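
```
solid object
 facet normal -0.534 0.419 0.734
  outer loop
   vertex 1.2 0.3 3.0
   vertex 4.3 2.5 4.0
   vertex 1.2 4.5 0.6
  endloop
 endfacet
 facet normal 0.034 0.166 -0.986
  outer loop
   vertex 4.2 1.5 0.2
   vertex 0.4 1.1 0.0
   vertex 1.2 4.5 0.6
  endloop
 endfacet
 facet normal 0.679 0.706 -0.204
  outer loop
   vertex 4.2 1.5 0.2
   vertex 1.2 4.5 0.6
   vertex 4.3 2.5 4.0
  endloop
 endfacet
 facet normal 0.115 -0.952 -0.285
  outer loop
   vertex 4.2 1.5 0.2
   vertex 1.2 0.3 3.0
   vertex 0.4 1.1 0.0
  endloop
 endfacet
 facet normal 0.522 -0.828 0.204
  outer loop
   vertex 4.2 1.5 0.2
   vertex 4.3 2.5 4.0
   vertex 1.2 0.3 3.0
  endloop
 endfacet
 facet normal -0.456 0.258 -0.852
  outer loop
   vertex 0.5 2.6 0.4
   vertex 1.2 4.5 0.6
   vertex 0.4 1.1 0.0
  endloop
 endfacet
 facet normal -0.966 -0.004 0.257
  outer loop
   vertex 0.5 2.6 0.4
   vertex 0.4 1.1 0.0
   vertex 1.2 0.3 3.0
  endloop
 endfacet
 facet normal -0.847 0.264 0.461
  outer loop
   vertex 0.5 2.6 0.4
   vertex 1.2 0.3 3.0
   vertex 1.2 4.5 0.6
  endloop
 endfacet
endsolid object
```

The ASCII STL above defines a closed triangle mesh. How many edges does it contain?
12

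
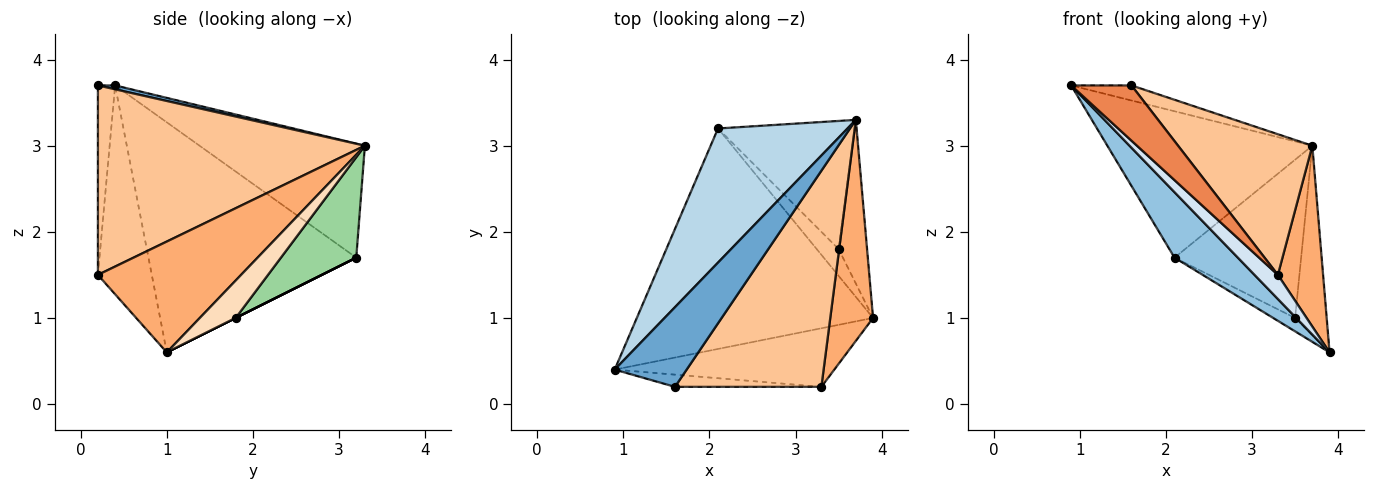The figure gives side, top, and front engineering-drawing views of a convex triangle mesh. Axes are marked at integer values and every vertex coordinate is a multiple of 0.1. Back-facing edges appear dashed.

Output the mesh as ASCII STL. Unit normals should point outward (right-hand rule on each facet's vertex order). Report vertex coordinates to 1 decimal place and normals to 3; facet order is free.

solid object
 facet normal 0.053 0.186 0.981
  outer loop
   vertex 1.6 0.2 3.7
   vertex 3.7 3.3 3.0
   vertex 0.9 0.4 3.7
  endloop
 endfacet
 facet normal -0.682 -0.208 -0.701
  outer loop
   vertex 2.1 3.2 1.7
   vertex 3.9 1.0 0.6
   vertex 0.9 0.4 3.7
  endloop
 endfacet
 facet normal -0.511 0.634 0.580
  outer loop
   vertex 2.1 3.2 1.7
   vertex 0.9 0.4 3.7
   vertex 3.7 3.3 3.0
  endloop
 endfacet
 facet normal -0.660 -0.286 -0.694
  outer loop
   vertex 3.3 0.2 1.5
   vertex 0.9 0.4 3.7
   vertex 3.9 1.0 0.6
  endloop
 endfacet
 facet normal -0.269 -0.941 -0.208
  outer loop
   vertex 3.3 0.2 1.5
   vertex 1.6 0.2 3.7
   vertex 0.9 0.4 3.7
  endloop
 endfacet
 facet normal 0.895 -0.283 0.345
  outer loop
   vertex 3.3 0.2 1.5
   vertex 3.9 1.0 0.6
   vertex 3.7 3.3 3.0
  endloop
 endfacet
 facet normal 0.735 -0.370 0.568
  outer loop
   vertex 3.3 0.2 1.5
   vertex 3.7 3.3 3.0
   vertex 1.6 0.2 3.7
  endloop
 endfacet
 facet normal 0.652 0.574 -0.496
  outer loop
   vertex 3.5 1.8 1.0
   vertex 3.7 3.3 3.0
   vertex 3.9 1.0 0.6
  endloop
 endfacet
 facet normal 0.000 0.447 -0.894
  outer loop
   vertex 3.5 1.8 1.0
   vertex 3.9 1.0 0.6
   vertex 2.1 3.2 1.7
  endloop
 endfacet
 facet normal 0.420 0.705 -0.571
  outer loop
   vertex 3.5 1.8 1.0
   vertex 2.1 3.2 1.7
   vertex 3.7 3.3 3.0
  endloop
 endfacet
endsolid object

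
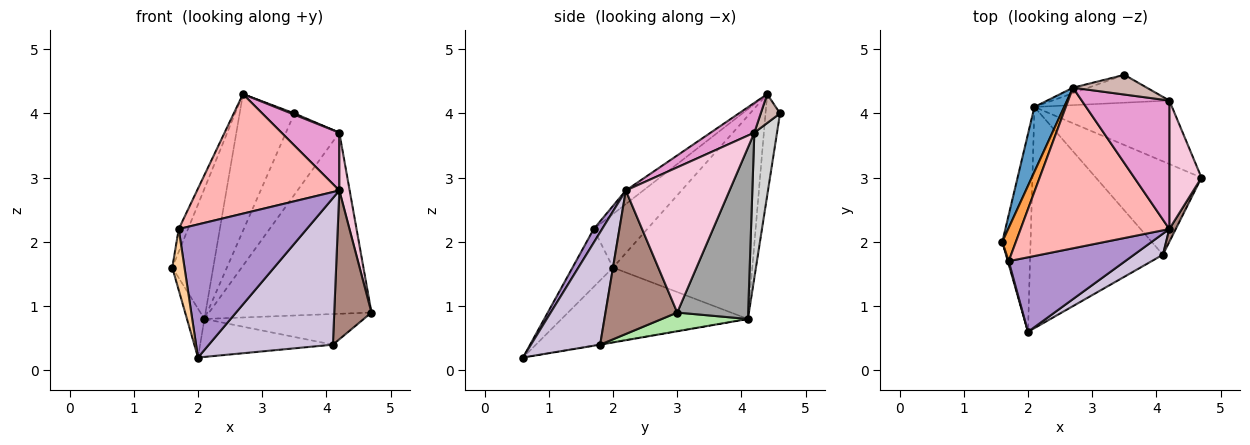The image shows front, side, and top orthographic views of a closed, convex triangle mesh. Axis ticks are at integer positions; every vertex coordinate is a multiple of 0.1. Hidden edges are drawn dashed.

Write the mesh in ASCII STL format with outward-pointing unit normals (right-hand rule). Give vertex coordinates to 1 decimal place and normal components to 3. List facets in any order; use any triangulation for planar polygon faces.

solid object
 facet normal -0.950 0.279 0.139
  outer loop
   vertex 2.1 4.1 0.8
   vertex 1.6 2.0 1.6
   vertex 2.7 4.4 4.3
  endloop
 endfacet
 facet normal -0.931 0.087 -0.353
  outer loop
   vertex 2.1 4.1 0.8
   vertex 2.0 0.6 0.2
   vertex 1.6 2.0 1.6
  endloop
 endfacet
 facet normal -0.956 0.166 0.242
  outer loop
   vertex 1.7 1.7 2.2
   vertex 2.7 4.4 4.3
   vertex 1.6 2.0 1.6
  endloop
 endfacet
 facet normal -0.957 -0.289 0.015
  outer loop
   vertex 1.7 1.7 2.2
   vertex 1.6 2.0 1.6
   vertex 2.0 0.6 0.2
  endloop
 endfacet
 facet normal -0.256 0.966 -0.039
  outer loop
   vertex 3.5 4.6 4.0
   vertex 2.1 4.1 0.8
   vertex 2.7 4.4 4.3
  endloop
 endfacet
 facet normal 0.166 0.307 -0.937
  outer loop
   vertex 4.1 1.8 0.4
   vertex 2.1 4.1 0.8
   vertex 4.7 3.0 0.9
  endloop
 endfacet
 facet normal -0.003 0.169 -0.986
  outer loop
   vertex 4.1 1.8 0.4
   vertex 2.0 0.6 0.2
   vertex 2.1 4.1 0.8
  endloop
 endfacet
 facet normal -0.073 -0.595 0.800
  outer loop
   vertex 4.2 2.2 2.8
   vertex 2.7 4.4 4.3
   vertex 1.7 1.7 2.2
  endloop
 endfacet
 facet normal 0.057 -0.871 0.488
  outer loop
   vertex 4.2 2.2 2.8
   vertex 1.7 1.7 2.2
   vertex 2.0 0.6 0.2
  endloop
 endfacet
 facet normal 0.483 -0.867 0.124
  outer loop
   vertex 4.2 2.2 2.8
   vertex 2.0 0.6 0.2
   vertex 4.1 1.8 0.4
  endloop
 endfacet
 facet normal 0.887 -0.460 0.040
  outer loop
   vertex 4.2 2.2 2.8
   vertex 4.1 1.8 0.4
   vertex 4.7 3.0 0.9
  endloop
 endfacet
 facet normal 0.364 -0.061 0.930
  outer loop
   vertex 4.2 4.2 3.7
   vertex 3.5 4.6 4.0
   vertex 2.7 4.4 4.3
  endloop
 endfacet
 facet normal 0.296 -0.392 0.871
  outer loop
   vertex 4.2 4.2 3.7
   vertex 2.7 4.4 4.3
   vertex 4.2 2.2 2.8
  endloop
 endfacet
 facet normal 0.972 -0.097 0.215
  outer loop
   vertex 4.2 4.2 3.7
   vertex 4.2 2.2 2.8
   vertex 4.7 3.0 0.9
  endloop
 endfacet
 facet normal 0.381 0.873 -0.306
  outer loop
   vertex 4.2 4.2 3.7
   vertex 4.7 3.0 0.9
   vertex 2.1 4.1 0.8
  endloop
 endfacet
 facet normal 0.373 0.878 -0.300
  outer loop
   vertex 4.2 4.2 3.7
   vertex 2.1 4.1 0.8
   vertex 3.5 4.6 4.0
  endloop
 endfacet
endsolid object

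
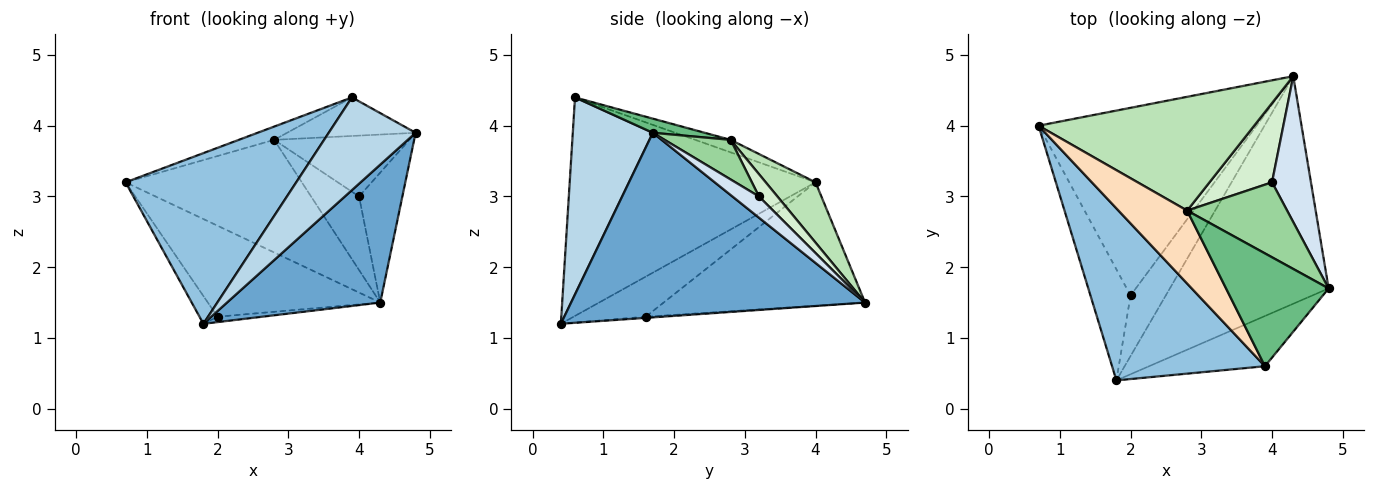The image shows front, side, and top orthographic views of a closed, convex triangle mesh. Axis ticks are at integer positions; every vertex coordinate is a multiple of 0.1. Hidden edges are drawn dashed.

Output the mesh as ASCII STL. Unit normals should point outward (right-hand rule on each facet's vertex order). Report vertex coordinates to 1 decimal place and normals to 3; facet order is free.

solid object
 facet normal 0.705 -0.368 -0.606
  outer loop
   vertex 4.3 4.7 1.5
   vertex 4.8 1.7 3.9
   vertex 1.8 0.4 1.2
  endloop
 endfacet
 facet normal -0.712 -0.494 0.498
  outer loop
   vertex 3.9 0.6 4.4
   vertex 0.7 4.0 3.2
   vertex 1.8 0.4 1.2
  endloop
 endfacet
 facet normal 0.629 -0.683 -0.370
  outer loop
   vertex 3.9 0.6 4.4
   vertex 1.8 0.4 1.2
   vertex 4.8 1.7 3.9
  endloop
 endfacet
 facet normal 0.377 0.616 0.692
  outer loop
   vertex 4.0 3.2 3.0
   vertex 4.8 1.7 3.9
   vertex 4.3 4.7 1.5
  endloop
 endfacet
 facet normal -0.696 0.174 -0.696
  outer loop
   vertex 2.0 1.6 1.3
   vertex 1.8 0.4 1.2
   vertex 0.7 4.0 3.2
  endloop
 endfacet
 facet normal -0.454 0.389 -0.802
  outer loop
   vertex 2.0 1.6 1.3
   vertex 0.7 4.0 3.2
   vertex 4.3 4.7 1.5
  endloop
 endfacet
 facet normal -0.033 0.088 -0.996
  outer loop
   vertex 2.0 1.6 1.3
   vertex 4.3 4.7 1.5
   vertex 1.8 0.4 1.2
  endloop
 endfacet
 facet normal -0.176 0.176 0.968
  outer loop
   vertex 2.8 2.8 3.8
   vertex 0.7 4.0 3.2
   vertex 3.9 0.6 4.4
  endloop
 endfacet
 facet normal 0.129 0.321 0.938
  outer loop
   vertex 2.8 2.8 3.8
   vertex 3.9 0.6 4.4
   vertex 4.8 1.7 3.9
  endloop
 endfacet
 facet normal 0.294 0.602 0.742
  outer loop
   vertex 2.8 2.8 3.8
   vertex 4.8 1.7 3.9
   vertex 4.0 3.2 3.0
  endloop
 endfacet
 facet normal 0.195 0.690 0.697
  outer loop
   vertex 2.8 2.8 3.8
   vertex 4.3 4.7 1.5
   vertex 0.7 4.0 3.2
  endloop
 endfacet
 facet normal 0.253 0.658 0.709
  outer loop
   vertex 2.8 2.8 3.8
   vertex 4.0 3.2 3.0
   vertex 4.3 4.7 1.5
  endloop
 endfacet
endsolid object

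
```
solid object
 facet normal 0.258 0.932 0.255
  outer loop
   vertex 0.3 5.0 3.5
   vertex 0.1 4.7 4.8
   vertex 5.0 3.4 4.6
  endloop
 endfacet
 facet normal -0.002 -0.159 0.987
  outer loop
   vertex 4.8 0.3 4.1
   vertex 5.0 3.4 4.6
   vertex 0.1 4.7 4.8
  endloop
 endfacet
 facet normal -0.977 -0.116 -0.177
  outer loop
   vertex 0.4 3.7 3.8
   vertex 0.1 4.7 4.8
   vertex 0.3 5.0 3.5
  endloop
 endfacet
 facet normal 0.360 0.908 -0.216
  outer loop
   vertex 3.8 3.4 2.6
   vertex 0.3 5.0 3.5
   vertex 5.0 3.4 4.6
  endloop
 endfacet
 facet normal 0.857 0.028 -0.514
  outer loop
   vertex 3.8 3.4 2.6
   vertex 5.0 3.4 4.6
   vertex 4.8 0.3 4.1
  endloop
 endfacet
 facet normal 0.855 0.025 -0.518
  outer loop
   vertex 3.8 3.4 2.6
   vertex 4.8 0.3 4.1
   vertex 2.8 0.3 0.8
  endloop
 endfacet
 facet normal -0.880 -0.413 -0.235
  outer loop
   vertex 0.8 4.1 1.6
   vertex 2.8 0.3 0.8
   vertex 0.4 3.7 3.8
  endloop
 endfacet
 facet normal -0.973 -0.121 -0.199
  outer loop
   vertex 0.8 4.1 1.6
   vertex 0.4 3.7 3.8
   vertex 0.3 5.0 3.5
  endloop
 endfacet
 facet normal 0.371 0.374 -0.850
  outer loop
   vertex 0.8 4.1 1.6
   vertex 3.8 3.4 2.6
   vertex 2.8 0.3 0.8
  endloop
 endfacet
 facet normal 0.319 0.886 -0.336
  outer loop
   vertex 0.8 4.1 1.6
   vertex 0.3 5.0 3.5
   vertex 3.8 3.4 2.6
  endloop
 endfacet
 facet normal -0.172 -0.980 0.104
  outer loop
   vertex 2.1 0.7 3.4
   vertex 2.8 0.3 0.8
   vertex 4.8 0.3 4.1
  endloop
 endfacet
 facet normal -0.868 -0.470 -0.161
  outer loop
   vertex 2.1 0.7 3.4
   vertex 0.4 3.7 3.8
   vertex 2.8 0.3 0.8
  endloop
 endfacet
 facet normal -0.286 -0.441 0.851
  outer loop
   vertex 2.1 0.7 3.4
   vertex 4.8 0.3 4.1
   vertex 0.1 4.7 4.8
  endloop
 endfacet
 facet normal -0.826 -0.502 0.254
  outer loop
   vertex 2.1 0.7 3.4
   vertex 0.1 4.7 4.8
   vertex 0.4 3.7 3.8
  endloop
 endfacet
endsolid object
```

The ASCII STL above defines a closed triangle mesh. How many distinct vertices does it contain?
9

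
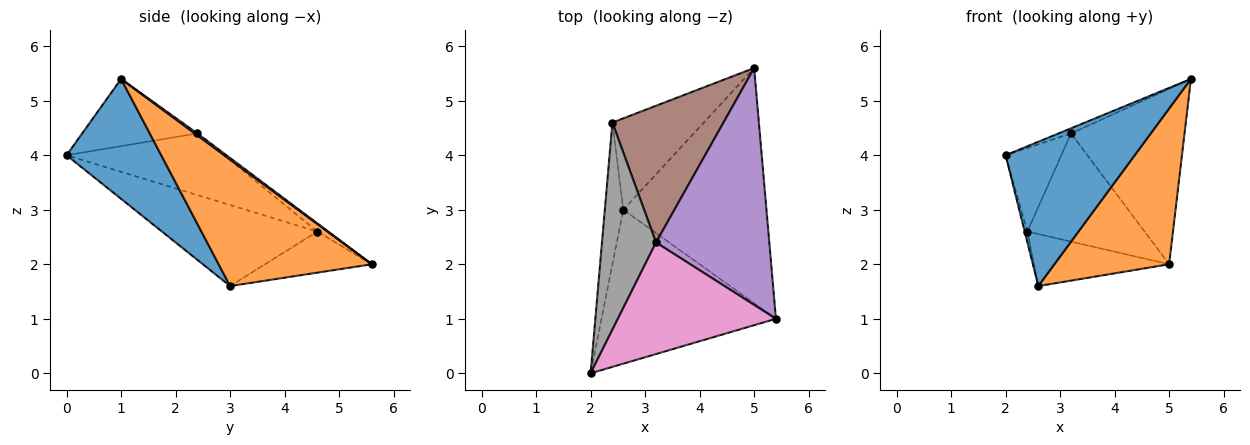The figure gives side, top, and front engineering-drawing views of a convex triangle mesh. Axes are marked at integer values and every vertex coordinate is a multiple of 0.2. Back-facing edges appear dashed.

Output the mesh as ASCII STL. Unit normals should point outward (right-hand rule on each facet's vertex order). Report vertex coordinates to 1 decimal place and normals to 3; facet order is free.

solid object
 facet normal 0.448 -0.611 -0.652
  outer loop
   vertex 2.6 3.0 1.6
   vertex 5.4 1.0 5.4
   vertex 2.0 0.0 4.0
  endloop
 endfacet
 facet normal 0.593 -0.444 -0.671
  outer loop
   vertex 2.6 3.0 1.6
   vertex 5.0 5.6 2.0
   vertex 5.4 1.0 5.4
  endloop
 endfacet
 facet normal -0.975 0.017 -0.222
  outer loop
   vertex 2.4 4.6 2.6
   vertex 2.6 3.0 1.6
   vertex 2.0 0.0 4.0
  endloop
 endfacet
 facet normal -0.364 0.461 -0.810
  outer loop
   vertex 2.4 4.6 2.6
   vertex 5.0 5.6 2.0
   vertex 2.6 3.0 1.6
  endloop
 endfacet
 facet normal 0.013 0.595 0.804
  outer loop
   vertex 3.2 2.4 4.4
   vertex 5.4 1.0 5.4
   vertex 5.0 5.6 2.0
  endloop
 endfacet
 facet normal -0.058 0.620 0.783
  outer loop
   vertex 3.2 2.4 4.4
   vertex 5.0 5.6 2.0
   vertex 2.4 4.6 2.6
  endloop
 endfacet
 facet normal -0.391 0.042 0.919
  outer loop
   vertex 3.2 2.4 4.4
   vertex 2.0 0.0 4.0
   vertex 5.4 1.0 5.4
  endloop
 endfacet
 facet normal -0.727 0.257 0.637
  outer loop
   vertex 3.2 2.4 4.4
   vertex 2.4 4.6 2.6
   vertex 2.0 0.0 4.0
  endloop
 endfacet
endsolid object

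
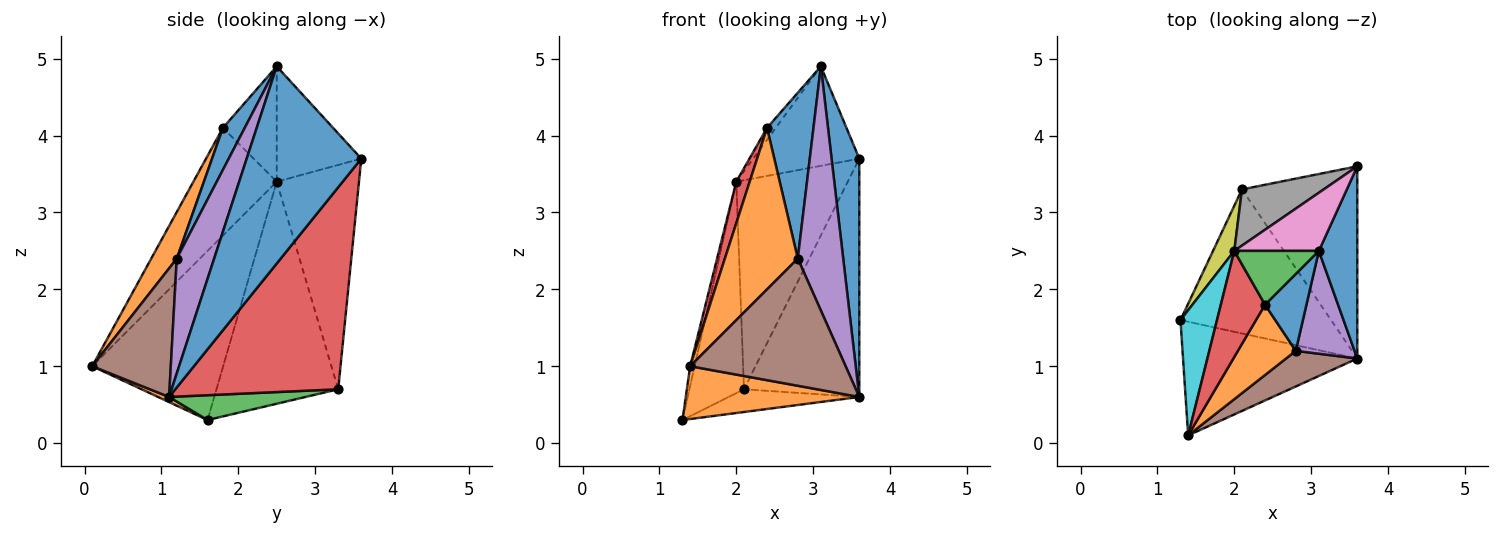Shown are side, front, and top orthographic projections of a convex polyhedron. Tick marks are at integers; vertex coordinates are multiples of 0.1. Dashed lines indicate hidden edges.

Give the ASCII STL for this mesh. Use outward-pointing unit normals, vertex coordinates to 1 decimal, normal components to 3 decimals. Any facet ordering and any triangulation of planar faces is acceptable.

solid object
 facet normal 0.955 -0.231 0.186
  outer loop
   vertex 3.1 2.5 4.9
   vertex 3.6 1.1 0.6
   vertex 3.6 3.6 3.7
  endloop
 endfacet
 facet normal 0.027 -0.421 -0.907
  outer loop
   vertex 1.4 0.1 1.0
   vertex 1.3 1.6 0.3
   vertex 3.6 1.1 0.6
  endloop
 endfacet
 facet normal 0.161 0.154 -0.975
  outer loop
   vertex 2.1 3.3 0.7
   vertex 3.6 1.1 0.6
   vertex 1.3 1.6 0.3
  endloop
 endfacet
 facet normal 0.740 0.524 -0.422
  outer loop
   vertex 2.1 3.3 0.7
   vertex 3.6 3.6 3.7
   vertex 3.6 1.1 0.6
  endloop
 endfacet
 facet normal 0.604 -0.734 0.309
  outer loop
   vertex 2.8 1.2 2.4
   vertex 3.6 1.1 0.6
   vertex 3.1 2.5 4.9
  endloop
 endfacet
 facet normal 0.438 -0.866 0.243
  outer loop
   vertex 2.8 1.2 2.4
   vertex 1.4 0.1 1.0
   vertex 3.6 1.1 0.6
  endloop
 endfacet
 facet normal -0.567 0.711 0.416
  outer loop
   vertex 2.0 2.5 3.4
   vertex 3.1 2.5 4.9
   vertex 3.6 3.6 3.7
  endloop
 endfacet
 facet normal -0.580 0.786 0.212
  outer loop
   vertex 2.0 2.5 3.4
   vertex 3.6 3.6 3.7
   vertex 2.1 3.3 0.7
  endloop
 endfacet
 facet normal -0.909 0.407 0.087
  outer loop
   vertex 2.0 2.5 3.4
   vertex 2.1 3.3 0.7
   vertex 1.3 1.6 0.3
  endloop
 endfacet
 facet normal -0.977 0.033 0.211
  outer loop
   vertex 2.0 2.5 3.4
   vertex 1.3 1.6 0.3
   vertex 1.4 0.1 1.0
  endloop
 endfacet
 facet normal 0.392 -0.834 0.387
  outer loop
   vertex 2.4 1.8 4.1
   vertex 2.8 1.2 2.4
   vertex 3.1 2.5 4.9
  endloop
 endfacet
 facet normal 0.306 -0.873 0.380
  outer loop
   vertex 2.4 1.8 4.1
   vertex 1.4 0.1 1.0
   vertex 2.8 1.2 2.4
  endloop
 endfacet
 facet normal -0.800 0.129 0.586
  outer loop
   vertex 2.4 1.8 4.1
   vertex 3.1 2.5 4.9
   vertex 2.0 2.5 3.4
  endloop
 endfacet
 facet normal -0.915 -0.147 0.376
  outer loop
   vertex 2.4 1.8 4.1
   vertex 2.0 2.5 3.4
   vertex 1.4 0.1 1.0
  endloop
 endfacet
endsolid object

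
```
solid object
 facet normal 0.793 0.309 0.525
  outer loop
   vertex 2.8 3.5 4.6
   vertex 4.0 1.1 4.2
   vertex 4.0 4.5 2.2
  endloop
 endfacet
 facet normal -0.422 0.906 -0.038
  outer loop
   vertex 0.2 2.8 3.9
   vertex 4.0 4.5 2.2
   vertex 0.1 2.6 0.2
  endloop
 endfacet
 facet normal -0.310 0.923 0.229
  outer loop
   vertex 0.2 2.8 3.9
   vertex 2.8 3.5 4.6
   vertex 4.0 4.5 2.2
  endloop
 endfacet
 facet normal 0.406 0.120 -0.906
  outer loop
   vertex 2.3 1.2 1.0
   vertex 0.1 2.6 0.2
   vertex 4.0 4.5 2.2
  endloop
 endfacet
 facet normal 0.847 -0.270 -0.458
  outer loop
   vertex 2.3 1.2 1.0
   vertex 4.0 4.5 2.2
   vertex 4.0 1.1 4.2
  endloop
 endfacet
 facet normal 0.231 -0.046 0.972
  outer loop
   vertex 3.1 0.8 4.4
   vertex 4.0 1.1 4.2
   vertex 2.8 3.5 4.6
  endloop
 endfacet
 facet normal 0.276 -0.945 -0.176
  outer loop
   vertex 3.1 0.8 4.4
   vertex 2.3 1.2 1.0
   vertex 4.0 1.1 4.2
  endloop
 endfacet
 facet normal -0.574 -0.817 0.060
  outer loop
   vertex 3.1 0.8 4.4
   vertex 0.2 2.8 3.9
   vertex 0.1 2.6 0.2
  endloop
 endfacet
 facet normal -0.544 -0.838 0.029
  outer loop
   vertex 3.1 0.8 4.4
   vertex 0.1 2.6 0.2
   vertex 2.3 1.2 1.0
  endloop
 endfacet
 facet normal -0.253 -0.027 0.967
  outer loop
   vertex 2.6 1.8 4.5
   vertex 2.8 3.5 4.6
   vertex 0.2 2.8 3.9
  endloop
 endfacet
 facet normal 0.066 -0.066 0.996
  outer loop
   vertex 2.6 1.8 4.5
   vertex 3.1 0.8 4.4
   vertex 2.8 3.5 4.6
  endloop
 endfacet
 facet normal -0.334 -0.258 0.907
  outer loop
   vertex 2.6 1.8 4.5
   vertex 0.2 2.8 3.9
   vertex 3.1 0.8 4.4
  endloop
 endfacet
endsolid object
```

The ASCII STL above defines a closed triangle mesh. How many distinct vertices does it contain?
8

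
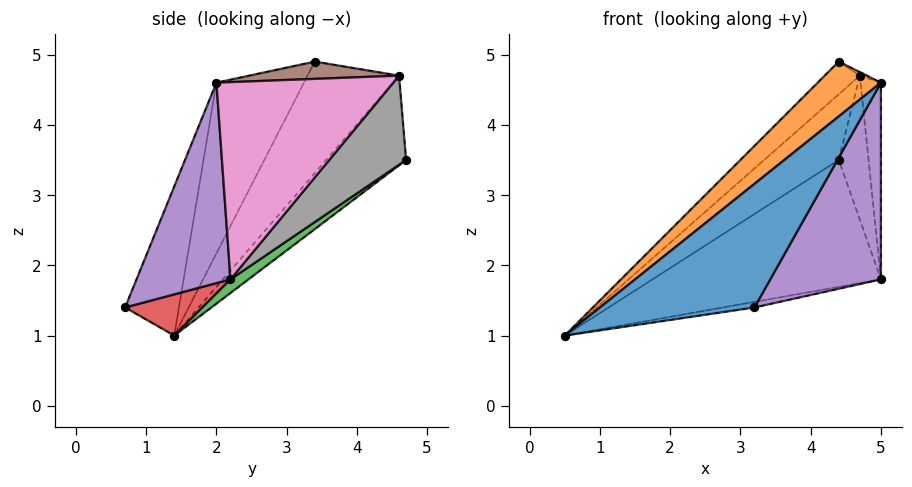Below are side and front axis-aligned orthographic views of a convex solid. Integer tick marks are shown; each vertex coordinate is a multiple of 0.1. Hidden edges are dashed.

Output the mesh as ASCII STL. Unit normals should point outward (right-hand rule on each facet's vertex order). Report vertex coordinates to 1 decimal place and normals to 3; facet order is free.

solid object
 facet normal -0.286 -0.821 0.494
  outer loop
   vertex 3.2 0.7 1.4
   vertex 5.0 2.0 4.6
   vertex 0.5 1.4 1.0
  endloop
 endfacet
 facet normal -0.542 -0.392 0.743
  outer loop
   vertex 4.4 3.4 4.9
   vertex 0.5 1.4 1.0
   vertex 5.0 2.0 4.6
  endloop
 endfacet
 facet normal 0.045 0.569 -0.821
  outer loop
   vertex 5.0 2.2 1.8
   vertex 0.5 1.4 1.0
   vertex 4.4 4.7 3.5
  endloop
 endfacet
 facet normal 0.163 0.067 -0.984
  outer loop
   vertex 5.0 2.2 1.8
   vertex 3.2 0.7 1.4
   vertex 0.5 1.4 1.0
  endloop
 endfacet
 facet normal 0.646 -0.761 -0.054
  outer loop
   vertex 5.0 2.2 1.8
   vertex 5.0 2.0 4.6
   vertex 3.2 0.7 1.4
  endloop
 endfacet
 facet normal 0.489 0.023 0.872
  outer loop
   vertex 4.7 4.6 4.7
   vertex 4.4 3.4 4.9
   vertex 5.0 2.0 4.6
  endloop
 endfacet
 facet normal 0.993 0.114 0.008
  outer loop
   vertex 4.7 4.6 4.7
   vertex 5.0 2.0 4.6
   vertex 5.0 2.2 1.8
  endloop
 endfacet
 facet normal 0.914 0.355 -0.199
  outer loop
   vertex 4.7 4.6 4.7
   vertex 5.0 2.2 1.8
   vertex 4.4 4.7 3.5
  endloop
 endfacet
 facet normal -0.711 0.664 0.233
  outer loop
   vertex 4.7 4.6 4.7
   vertex 4.4 4.7 3.5
   vertex 0.5 1.4 1.0
  endloop
 endfacet
 facet normal -0.747 0.287 0.600
  outer loop
   vertex 4.7 4.6 4.7
   vertex 0.5 1.4 1.0
   vertex 4.4 3.4 4.9
  endloop
 endfacet
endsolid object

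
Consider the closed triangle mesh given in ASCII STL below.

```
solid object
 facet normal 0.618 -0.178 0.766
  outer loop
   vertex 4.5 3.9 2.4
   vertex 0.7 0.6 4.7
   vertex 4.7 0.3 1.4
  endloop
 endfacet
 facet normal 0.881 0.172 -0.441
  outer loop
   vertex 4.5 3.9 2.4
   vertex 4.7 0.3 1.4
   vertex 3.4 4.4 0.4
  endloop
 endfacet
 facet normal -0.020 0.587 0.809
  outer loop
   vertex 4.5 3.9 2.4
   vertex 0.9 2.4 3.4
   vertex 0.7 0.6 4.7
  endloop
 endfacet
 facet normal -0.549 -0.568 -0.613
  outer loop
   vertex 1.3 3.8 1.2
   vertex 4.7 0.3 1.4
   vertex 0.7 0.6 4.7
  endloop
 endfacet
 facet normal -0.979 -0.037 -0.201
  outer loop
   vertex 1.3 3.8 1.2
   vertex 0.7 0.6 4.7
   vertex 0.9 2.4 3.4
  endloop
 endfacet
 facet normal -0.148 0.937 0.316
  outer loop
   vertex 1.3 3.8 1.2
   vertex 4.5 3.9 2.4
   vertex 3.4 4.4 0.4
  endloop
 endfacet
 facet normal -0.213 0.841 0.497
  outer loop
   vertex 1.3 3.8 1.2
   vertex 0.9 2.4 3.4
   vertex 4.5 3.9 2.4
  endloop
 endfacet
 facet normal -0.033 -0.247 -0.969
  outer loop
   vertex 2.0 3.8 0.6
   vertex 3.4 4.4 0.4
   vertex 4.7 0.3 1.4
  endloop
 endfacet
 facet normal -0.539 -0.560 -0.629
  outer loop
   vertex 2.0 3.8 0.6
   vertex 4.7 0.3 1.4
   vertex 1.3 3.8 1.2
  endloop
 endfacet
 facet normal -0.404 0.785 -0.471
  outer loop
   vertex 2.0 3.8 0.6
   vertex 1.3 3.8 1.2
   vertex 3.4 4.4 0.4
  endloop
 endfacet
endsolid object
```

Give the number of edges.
15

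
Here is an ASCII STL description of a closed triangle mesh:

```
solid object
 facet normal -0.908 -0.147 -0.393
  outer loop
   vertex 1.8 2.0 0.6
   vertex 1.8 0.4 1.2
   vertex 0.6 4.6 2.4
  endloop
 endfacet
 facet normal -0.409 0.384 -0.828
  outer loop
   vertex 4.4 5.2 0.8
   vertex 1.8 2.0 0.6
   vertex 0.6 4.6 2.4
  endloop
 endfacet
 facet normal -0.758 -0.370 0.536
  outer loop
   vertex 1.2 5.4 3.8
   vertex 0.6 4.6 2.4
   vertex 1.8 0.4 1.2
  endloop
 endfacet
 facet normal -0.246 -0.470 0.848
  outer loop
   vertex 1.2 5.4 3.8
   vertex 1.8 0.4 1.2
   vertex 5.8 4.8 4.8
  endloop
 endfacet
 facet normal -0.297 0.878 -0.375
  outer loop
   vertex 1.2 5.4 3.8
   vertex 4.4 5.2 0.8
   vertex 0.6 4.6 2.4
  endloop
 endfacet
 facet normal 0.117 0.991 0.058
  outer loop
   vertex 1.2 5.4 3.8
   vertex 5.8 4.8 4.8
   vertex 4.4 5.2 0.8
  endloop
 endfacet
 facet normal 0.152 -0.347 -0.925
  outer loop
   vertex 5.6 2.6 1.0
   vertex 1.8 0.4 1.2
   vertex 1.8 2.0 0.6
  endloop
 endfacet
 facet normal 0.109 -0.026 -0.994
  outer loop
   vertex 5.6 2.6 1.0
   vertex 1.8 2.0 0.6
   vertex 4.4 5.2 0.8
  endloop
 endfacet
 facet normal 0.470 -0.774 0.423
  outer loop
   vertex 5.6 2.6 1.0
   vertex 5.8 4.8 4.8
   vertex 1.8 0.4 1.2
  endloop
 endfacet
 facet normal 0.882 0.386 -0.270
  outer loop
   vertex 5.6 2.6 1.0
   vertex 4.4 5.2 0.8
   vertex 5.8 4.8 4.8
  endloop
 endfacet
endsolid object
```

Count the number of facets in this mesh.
10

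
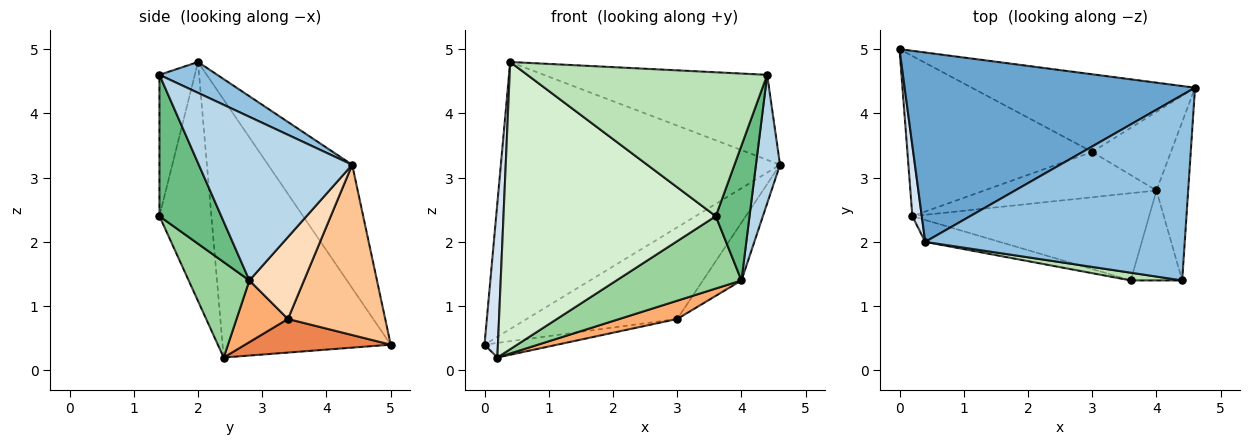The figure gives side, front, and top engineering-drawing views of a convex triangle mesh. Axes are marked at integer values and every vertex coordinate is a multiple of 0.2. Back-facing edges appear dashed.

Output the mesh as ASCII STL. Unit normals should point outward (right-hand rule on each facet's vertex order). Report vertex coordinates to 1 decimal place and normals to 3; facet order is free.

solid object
 facet normal -0.239 0.792 0.562
  outer loop
   vertex 0.4 2.0 4.8
   vertex 4.6 4.4 3.2
   vertex 0.0 5.0 0.4
  endloop
 endfacet
 facet normal 0.107 0.415 0.904
  outer loop
   vertex 0.4 2.0 4.8
   vertex 4.4 1.4 4.6
   vertex 4.6 4.4 3.2
  endloop
 endfacet
 facet normal 0.970 -0.152 -0.188
  outer loop
   vertex 4.0 2.8 1.4
   vertex 4.6 4.4 3.2
   vertex 4.4 1.4 4.6
  endloop
 endfacet
 facet normal -0.996 -0.079 0.036
  outer loop
   vertex 0.2 2.4 0.2
   vertex 0.4 2.0 4.8
   vertex 0.0 5.0 0.4
  endloop
 endfacet
 facet normal 0.178 0.089 -0.980
  outer loop
   vertex 3.0 3.4 0.8
   vertex 0.2 2.4 0.2
   vertex 0.0 5.0 0.4
  endloop
 endfacet
 facet normal 0.315 -0.355 -0.880
  outer loop
   vertex 3.0 3.4 0.8
   vertex 4.0 2.8 1.4
   vertex 0.2 2.4 0.2
  endloop
 endfacet
 facet normal 0.442 0.684 -0.580
  outer loop
   vertex 3.0 3.4 0.8
   vertex 0.0 5.0 0.4
   vertex 4.6 4.4 3.2
  endloop
 endfacet
 facet normal 0.643 0.454 -0.617
  outer loop
   vertex 3.0 3.4 0.8
   vertex 4.6 4.4 3.2
   vertex 4.0 2.8 1.4
  endloop
 endfacet
 facet normal 0.836 -0.456 -0.304
  outer loop
   vertex 3.6 1.4 2.4
   vertex 4.0 2.8 1.4
   vertex 4.4 1.4 4.6
  endloop
 endfacet
 facet normal 0.296 -0.610 -0.735
  outer loop
   vertex 3.6 1.4 2.4
   vertex 0.2 2.4 0.2
   vertex 4.0 2.8 1.4
  endloop
 endfacet
 facet normal -0.146 -0.988 0.053
  outer loop
   vertex 3.6 1.4 2.4
   vertex 4.4 1.4 4.6
   vertex 0.4 2.0 4.8
  endloop
 endfacet
 facet normal -0.237 -0.969 -0.074
  outer loop
   vertex 3.6 1.4 2.4
   vertex 0.4 2.0 4.8
   vertex 0.2 2.4 0.2
  endloop
 endfacet
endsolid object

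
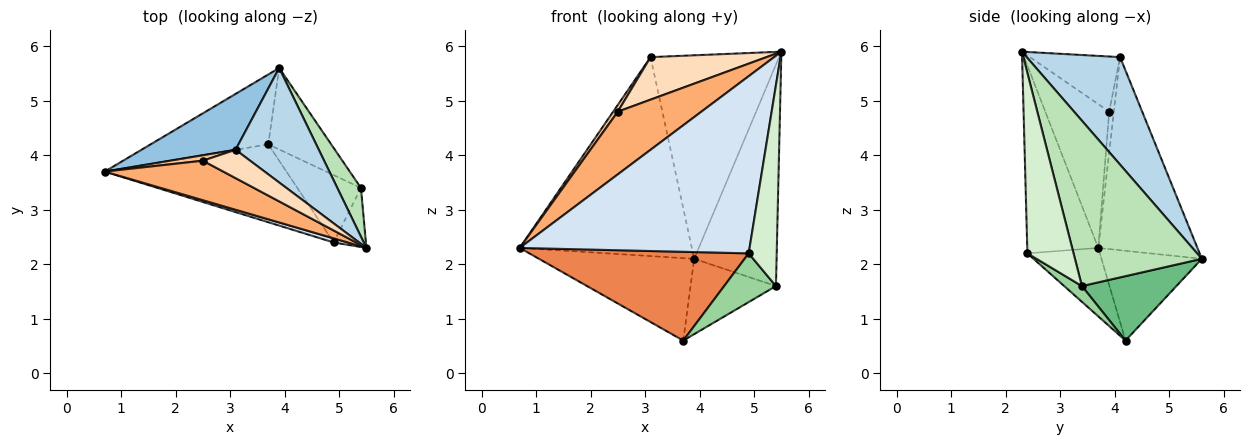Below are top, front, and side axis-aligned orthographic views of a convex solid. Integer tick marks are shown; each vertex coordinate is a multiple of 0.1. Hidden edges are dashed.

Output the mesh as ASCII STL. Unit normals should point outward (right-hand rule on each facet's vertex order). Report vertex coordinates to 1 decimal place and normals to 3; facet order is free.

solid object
 facet normal -0.443 0.684 -0.580
  outer loop
   vertex 3.7 4.2 0.6
   vertex 0.7 3.7 2.3
   vertex 3.9 5.6 2.1
  endloop
 endfacet
 facet normal -0.485 0.842 0.236
  outer loop
   vertex 3.1 4.1 5.8
   vertex 3.9 5.6 2.1
   vertex 0.7 3.7 2.3
  endloop
 endfacet
 facet normal 0.535 0.736 0.414
  outer loop
   vertex 3.1 4.1 5.8
   vertex 5.5 2.3 5.9
   vertex 3.9 5.6 2.1
  endloop
 endfacet
 facet normal -0.295 -0.955 0.022
  outer loop
   vertex 4.9 2.4 2.2
   vertex 5.5 2.3 5.9
   vertex 0.7 3.7 2.3
  endloop
 endfacet
 facet normal -0.241 -0.730 -0.640
  outer loop
   vertex 4.9 2.4 2.2
   vertex 0.7 3.7 2.3
   vertex 3.7 4.2 0.6
  endloop
 endfacet
 facet normal -0.543 -0.710 0.448
  outer loop
   vertex 2.5 3.9 4.8
   vertex 0.7 3.7 2.3
   vertex 5.5 2.3 5.9
  endloop
 endfacet
 facet normal -0.615 -0.615 0.492
  outer loop
   vertex 2.5 3.9 4.8
   vertex 3.1 4.1 5.8
   vertex 0.7 3.7 2.3
  endloop
 endfacet
 facet normal -0.543 -0.699 0.466
  outer loop
   vertex 2.5 3.9 4.8
   vertex 5.5 2.3 5.9
   vertex 3.1 4.1 5.8
  endloop
 endfacet
 facet normal 0.601 0.543 -0.587
  outer loop
   vertex 5.4 3.4 1.6
   vertex 3.7 4.2 0.6
   vertex 3.9 5.6 2.1
  endloop
 endfacet
 facet normal 0.197 -0.575 -0.794
  outer loop
   vertex 5.4 3.4 1.6
   vertex 4.9 2.4 2.2
   vertex 3.7 4.2 0.6
  endloop
 endfacet
 facet normal 0.833 0.541 0.119
  outer loop
   vertex 5.4 3.4 1.6
   vertex 3.9 5.6 2.1
   vertex 5.5 2.3 5.9
  endloop
 endfacet
 facet normal 0.845 -0.513 -0.151
  outer loop
   vertex 5.4 3.4 1.6
   vertex 5.5 2.3 5.9
   vertex 4.9 2.4 2.2
  endloop
 endfacet
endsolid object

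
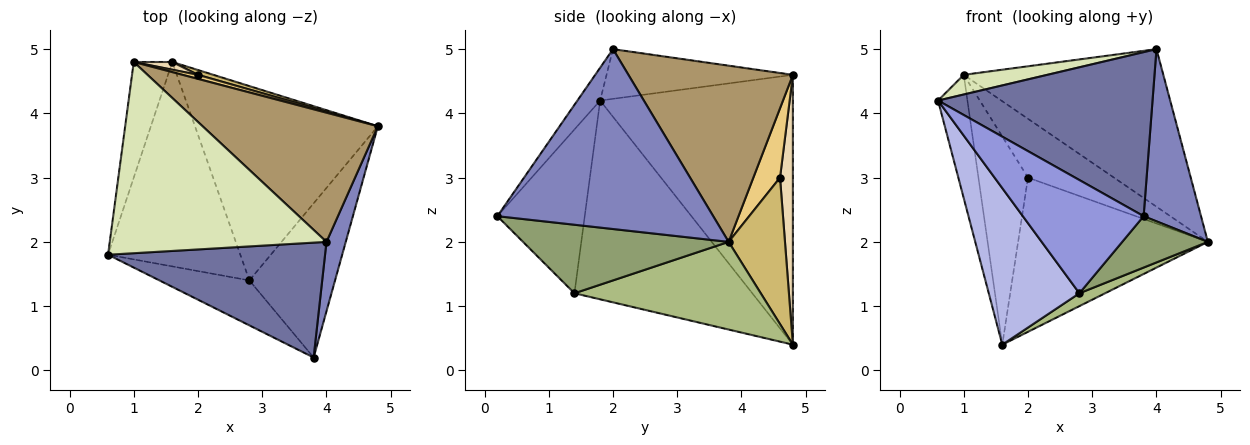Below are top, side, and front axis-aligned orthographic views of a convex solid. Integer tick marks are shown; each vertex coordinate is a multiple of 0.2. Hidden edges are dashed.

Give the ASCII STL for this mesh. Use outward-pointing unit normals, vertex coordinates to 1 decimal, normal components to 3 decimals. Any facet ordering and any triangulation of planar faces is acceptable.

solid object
 facet normal -0.086 -0.816 0.572
  outer loop
   vertex 4.0 2.0 5.0
   vertex 0.6 1.8 4.2
   vertex 3.8 0.2 2.4
  endloop
 endfacet
 facet normal 0.961 -0.256 0.103
  outer loop
   vertex 4.0 2.0 5.0
   vertex 3.8 0.2 2.4
   vertex 4.8 3.8 2.0
  endloop
 endfacet
 facet normal -0.558 -0.771 -0.306
  outer loop
   vertex 2.8 1.4 1.2
   vertex 3.8 0.2 2.4
   vertex 0.6 1.8 4.2
  endloop
 endfacet
 facet normal -0.766 -0.391 -0.510
  outer loop
   vertex 2.8 1.4 1.2
   vertex 0.6 1.8 4.2
   vertex 1.6 4.8 0.4
  endloop
 endfacet
 facet normal 0.605 -0.252 -0.756
  outer loop
   vertex 2.8 1.4 1.2
   vertex 4.8 3.8 2.0
   vertex 3.8 0.2 2.4
  endloop
 endfacet
 facet normal 0.431 -0.060 -0.900
  outer loop
   vertex 2.8 1.4 1.2
   vertex 1.6 4.8 0.4
   vertex 4.8 3.8 2.0
  endloop
 endfacet
 facet normal -0.979 0.149 -0.140
  outer loop
   vertex 1.0 4.8 4.6
   vertex 1.6 4.8 0.4
   vertex 0.6 1.8 4.2
  endloop
 endfacet
 facet normal -0.222 -0.100 0.970
  outer loop
   vertex 1.0 4.8 4.6
   vertex 0.6 1.8 4.2
   vertex 4.0 2.0 5.0
  endloop
 endfacet
 facet normal 0.537 0.652 0.535
  outer loop
   vertex 1.0 4.8 4.6
   vertex 4.0 2.0 5.0
   vertex 4.8 3.8 2.0
  endloop
 endfacet
 facet normal 0.284 0.958 0.030
  outer loop
   vertex 2.0 4.6 3.0
   vertex 4.8 3.8 2.0
   vertex 1.6 4.8 0.4
  endloop
 endfacet
 facet normal 0.296 0.953 0.066
  outer loop
   vertex 2.0 4.6 3.0
   vertex 1.0 4.8 4.6
   vertex 4.8 3.8 2.0
  endloop
 endfacet
 facet normal 0.251 0.967 0.036
  outer loop
   vertex 2.0 4.6 3.0
   vertex 1.6 4.8 0.4
   vertex 1.0 4.8 4.6
  endloop
 endfacet
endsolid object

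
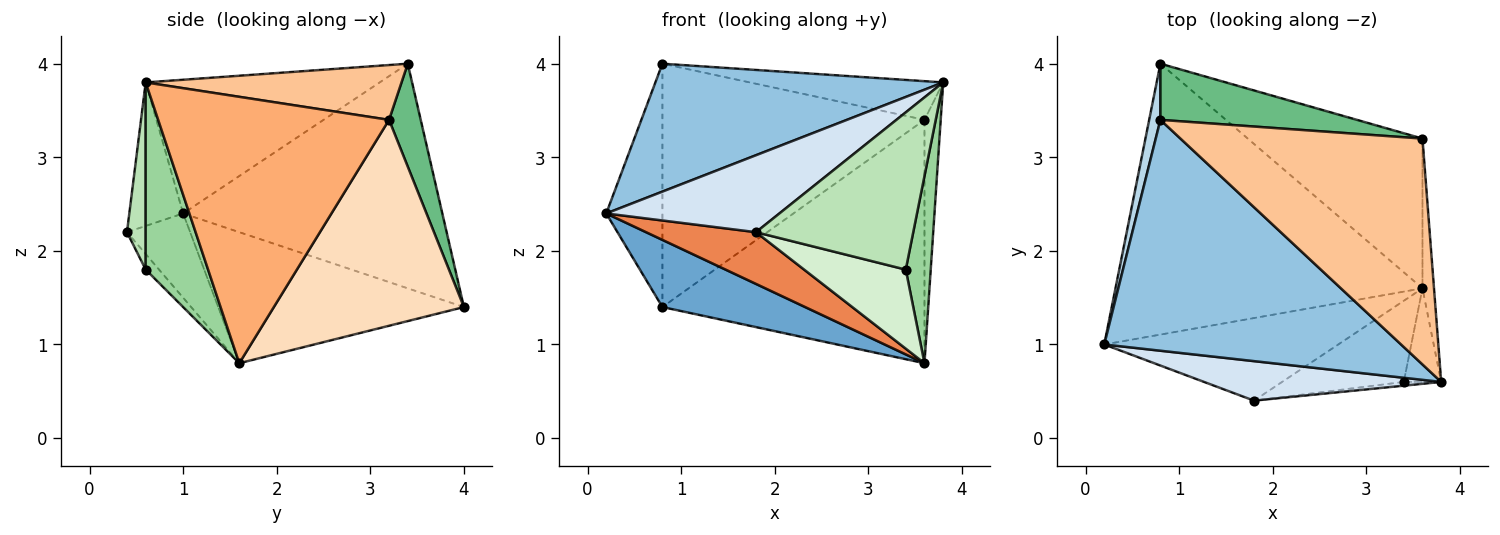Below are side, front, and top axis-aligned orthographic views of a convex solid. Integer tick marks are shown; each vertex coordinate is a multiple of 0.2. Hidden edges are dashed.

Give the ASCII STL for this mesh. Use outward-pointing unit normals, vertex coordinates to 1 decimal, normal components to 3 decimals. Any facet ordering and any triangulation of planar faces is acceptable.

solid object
 facet normal -0.383 -0.222 -0.897
  outer loop
   vertex 3.6 1.6 0.8
   vertex 0.2 1.0 2.4
   vertex 0.8 4.0 1.4
  endloop
 endfacet
 facet normal -0.367 -0.451 0.814
  outer loop
   vertex 0.8 3.4 4.0
   vertex 0.2 1.0 2.4
   vertex 3.8 0.6 3.8
  endloop
 endfacet
 facet normal -0.976 0.212 0.049
  outer loop
   vertex 0.8 3.4 4.0
   vertex 0.8 4.0 1.4
   vertex 0.2 1.0 2.4
  endloop
 endfacet
 facet normal -0.266 -0.857 0.440
  outer loop
   vertex 1.8 0.4 2.2
   vertex 3.8 0.6 3.8
   vertex 0.2 1.0 2.4
  endloop
 endfacet
 facet normal -0.292 -0.508 -0.810
  outer loop
   vertex 1.8 0.4 2.2
   vertex 0.2 1.0 2.4
   vertex 3.6 1.6 0.8
  endloop
 endfacet
 facet normal 0.997 0.070 -0.043
  outer loop
   vertex 3.6 3.2 3.4
   vertex 3.8 0.6 3.8
   vertex 3.6 1.6 0.8
  endloop
 endfacet
 facet normal 0.218 0.165 0.962
  outer loop
   vertex 3.6 3.2 3.4
   vertex 0.8 3.4 4.0
   vertex 3.8 0.6 3.8
  endloop
 endfacet
 facet normal 0.526 0.725 -0.446
  outer loop
   vertex 3.6 3.2 3.4
   vertex 3.6 1.6 0.8
   vertex 0.8 4.0 1.4
  endloop
 endfacet
 facet normal 0.117 0.968 0.223
  outer loop
   vertex 3.6 3.2 3.4
   vertex 0.8 4.0 1.4
   vertex 0.8 3.4 4.0
  endloop
 endfacet
 facet normal 0.913 -0.365 -0.183
  outer loop
   vertex 3.4 0.6 1.8
   vertex 3.6 1.6 0.8
   vertex 3.8 0.6 3.8
  endloop
 endfacet
 facet normal 0.118 -0.993 -0.024
  outer loop
   vertex 3.4 0.6 1.8
   vertex 3.8 0.6 3.8
   vertex 1.8 0.4 2.2
  endloop
 endfacet
 facet normal -0.091 -0.695 -0.713
  outer loop
   vertex 3.4 0.6 1.8
   vertex 1.8 0.4 2.2
   vertex 3.6 1.6 0.8
  endloop
 endfacet
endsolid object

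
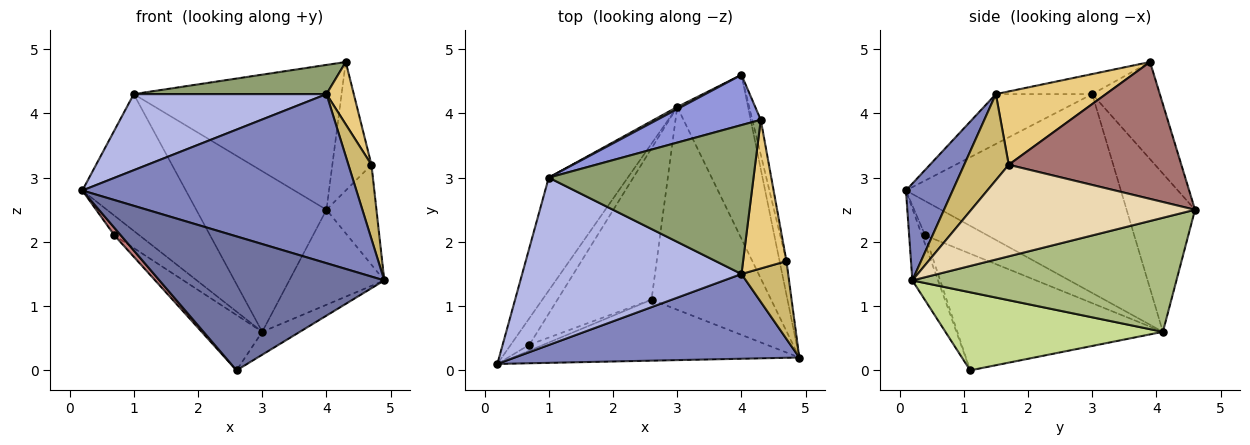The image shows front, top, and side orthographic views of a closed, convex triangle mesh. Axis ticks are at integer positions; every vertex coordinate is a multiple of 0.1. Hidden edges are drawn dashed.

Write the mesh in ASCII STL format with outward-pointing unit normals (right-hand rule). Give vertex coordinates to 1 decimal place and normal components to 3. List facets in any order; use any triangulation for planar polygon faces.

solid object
 facet normal -0.103 -0.905 -0.412
  outer loop
   vertex 2.6 1.1 0.0
   vertex 4.9 0.2 1.4
   vertex 0.2 0.1 2.8
  endloop
 endfacet
 facet normal 0.151 -0.884 0.443
  outer loop
   vertex 4.0 1.5 4.3
   vertex 0.2 0.1 2.8
   vertex 4.9 0.2 1.4
  endloop
 endfacet
 facet normal -0.294 0.903 0.313
  outer loop
   vertex 1.0 3.0 4.3
   vertex 4.3 3.9 4.8
   vertex 4.0 4.6 2.5
  endloop
 endfacet
 facet normal -0.203 -0.405 0.891
  outer loop
   vertex 1.0 3.0 4.3
   vertex 0.2 0.1 2.8
   vertex 4.0 1.5 4.3
  endloop
 endfacet
 facet normal -0.096 -0.192 0.977
  outer loop
   vertex 1.0 3.0 4.3
   vertex 4.0 1.5 4.3
   vertex 4.3 3.9 4.8
  endloop
 endfacet
 facet normal 0.812 0.292 -0.505
  outer loop
   vertex 3.0 4.1 0.6
   vertex 4.0 4.6 2.5
   vertex 4.9 0.2 1.4
  endloop
 endfacet
 facet normal 0.544 0.094 -0.834
  outer loop
   vertex 3.0 4.1 0.6
   vertex 4.9 0.2 1.4
   vertex 2.6 1.1 0.0
  endloop
 endfacet
 facet normal -0.465 0.885 0.012
  outer loop
   vertex 3.0 4.1 0.6
   vertex 1.0 3.0 4.3
   vertex 4.0 4.6 2.5
  endloop
 endfacet
 facet normal -0.848 0.408 -0.337
  outer loop
   vertex 3.0 4.1 0.6
   vertex 0.2 0.1 2.8
   vertex 1.0 3.0 4.3
  endloop
 endfacet
 facet normal 0.800 -0.414 0.434
  outer loop
   vertex 4.7 1.7 3.2
   vertex 4.0 1.5 4.3
   vertex 4.9 0.2 1.4
  endloop
 endfacet
 facet normal 0.842 -0.209 0.498
  outer loop
   vertex 4.7 1.7 3.2
   vertex 4.3 3.9 4.8
   vertex 4.0 1.5 4.3
  endloop
 endfacet
 facet normal 0.973 0.217 -0.073
  outer loop
   vertex 4.7 1.7 3.2
   vertex 4.9 0.2 1.4
   vertex 4.0 4.6 2.5
  endloop
 endfacet
 facet normal 0.974 0.221 -0.060
  outer loop
   vertex 4.7 1.7 3.2
   vertex 4.0 4.6 2.5
   vertex 4.3 3.9 4.8
  endloop
 endfacet
 facet normal -0.366 -0.732 -0.575
  outer loop
   vertex 0.7 0.4 2.1
   vertex 2.6 1.1 0.0
   vertex 0.2 0.1 2.8
  endloop
 endfacet
 facet normal -0.829 0.333 -0.449
  outer loop
   vertex 0.7 0.4 2.1
   vertex 0.2 0.1 2.8
   vertex 3.0 4.1 0.6
  endloop
 endfacet
 facet normal -0.759 0.224 -0.612
  outer loop
   vertex 0.7 0.4 2.1
   vertex 3.0 4.1 0.6
   vertex 2.6 1.1 0.0
  endloop
 endfacet
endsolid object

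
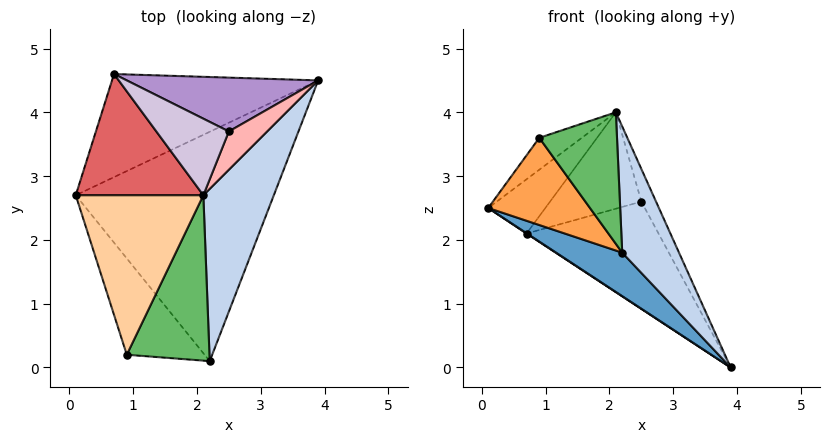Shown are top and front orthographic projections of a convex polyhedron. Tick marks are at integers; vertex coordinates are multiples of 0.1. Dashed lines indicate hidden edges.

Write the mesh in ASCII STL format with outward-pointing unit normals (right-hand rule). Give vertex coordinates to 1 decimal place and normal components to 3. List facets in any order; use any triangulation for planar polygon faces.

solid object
 facet normal -0.487 -0.163 -0.858
  outer loop
   vertex 2.2 0.1 1.8
   vertex 0.1 2.7 2.5
   vertex 3.9 4.5 0.0
  endloop
 endfacet
 facet normal 0.922 -0.229 0.312
  outer loop
   vertex 2.1 2.7 4.0
   vertex 2.2 0.1 1.8
   vertex 3.9 4.5 0.0
  endloop
 endfacet
 facet normal -0.733 -0.456 -0.504
  outer loop
   vertex 0.9 0.2 3.6
   vertex 0.1 2.7 2.5
   vertex 2.2 0.1 1.8
  endloop
 endfacet
 facet normal -0.592 0.158 0.790
  outer loop
   vertex 0.9 0.2 3.6
   vertex 2.1 2.7 4.0
   vertex 0.1 2.7 2.5
  endloop
 endfacet
 facet normal 0.719 -0.432 0.544
  outer loop
   vertex 0.9 0.2 3.6
   vertex 2.2 0.1 1.8
   vertex 2.1 2.7 4.0
  endloop
 endfacet
 facet normal -0.549 -0.003 -0.836
  outer loop
   vertex 0.7 4.6 2.1
   vertex 3.9 4.5 0.0
   vertex 0.1 2.7 2.5
  endloop
 endfacet
 facet normal -0.565 0.337 0.753
  outer loop
   vertex 0.7 4.6 2.1
   vertex 0.1 2.7 2.5
   vertex 2.1 2.7 4.0
  endloop
 endfacet
 facet normal 0.722 0.449 0.527
  outer loop
   vertex 2.5 3.7 2.6
   vertex 2.1 2.7 4.0
   vertex 3.9 4.5 0.0
  endloop
 endfacet
 facet normal 0.307 0.851 0.427
  outer loop
   vertex 2.5 3.7 2.6
   vertex 3.9 4.5 0.0
   vertex 0.7 4.6 2.1
  endloop
 endfacet
 facet normal 0.214 0.765 0.608
  outer loop
   vertex 2.5 3.7 2.6
   vertex 0.7 4.6 2.1
   vertex 2.1 2.7 4.0
  endloop
 endfacet
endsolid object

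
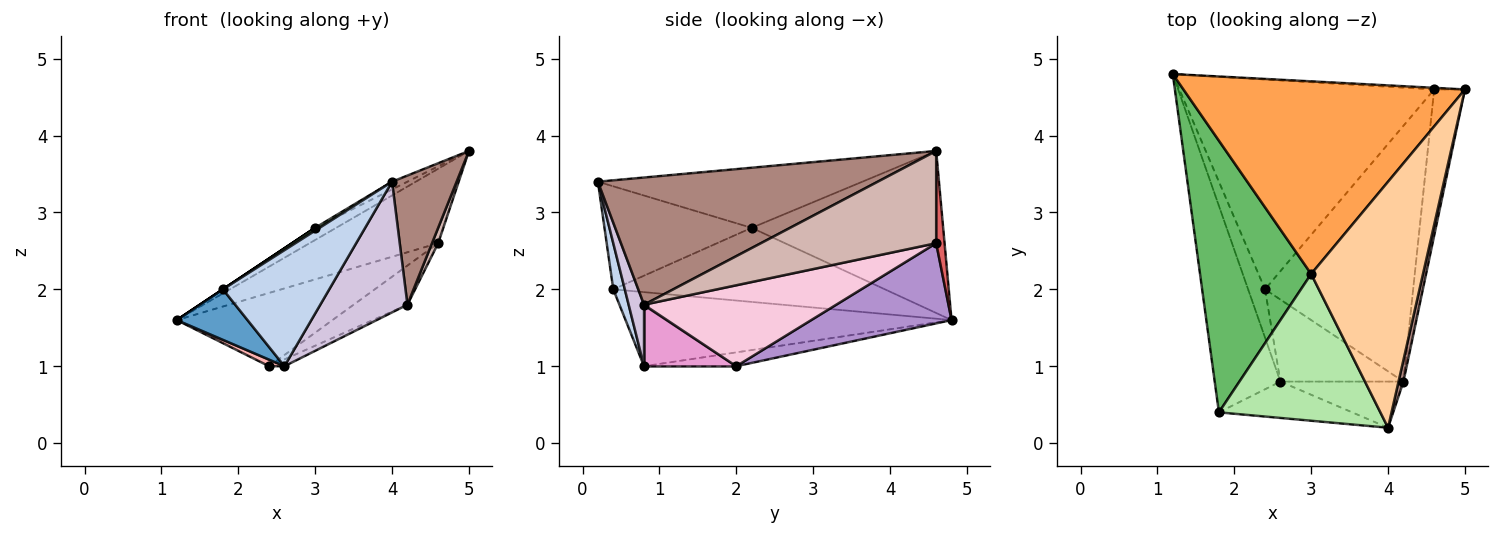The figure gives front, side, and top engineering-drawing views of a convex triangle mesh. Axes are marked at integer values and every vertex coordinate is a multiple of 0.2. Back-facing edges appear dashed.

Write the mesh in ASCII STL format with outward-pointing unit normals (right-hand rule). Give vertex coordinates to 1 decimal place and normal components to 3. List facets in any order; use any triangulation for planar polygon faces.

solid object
 facet normal -0.739 -0.160 -0.655
  outer loop
   vertex 1.8 0.4 2.0
   vertex 1.2 4.8 1.6
   vertex 2.6 0.8 1.0
  endloop
 endfacet
 facet normal 0.103 -0.949 -0.297
  outer loop
   vertex 1.8 0.4 2.0
   vertex 2.6 0.8 1.0
   vertex 4.0 0.2 3.4
  endloop
 endfacet
 facet normal -0.498 0.055 0.865
  outer loop
   vertex 3.0 2.2 2.8
   vertex 5.0 4.6 3.8
   vertex 1.2 4.8 1.6
  endloop
 endfacet
 facet normal -0.473 0.028 0.880
  outer loop
   vertex 3.0 2.2 2.8
   vertex 4.0 0.2 3.4
   vertex 5.0 4.6 3.8
  endloop
 endfacet
 facet normal -0.555 0.000 0.832
  outer loop
   vertex 3.0 2.2 2.8
   vertex 1.2 4.8 1.6
   vertex 1.8 0.4 2.0
  endloop
 endfacet
 facet normal -0.538 -0.016 0.843
  outer loop
   vertex 3.0 2.2 2.8
   vertex 1.8 0.4 2.0
   vertex 4.0 0.2 3.4
  endloop
 endfacet
 facet normal 0.065 0.998 -0.022
  outer loop
   vertex 4.6 4.6 2.6
   vertex 1.2 4.8 1.6
   vertex 5.0 4.6 3.8
  endloop
 endfacet
 facet normal -0.630 -0.105 -0.770
  outer loop
   vertex 2.4 2.0 1.0
   vertex 2.6 0.8 1.0
   vertex 1.2 4.8 1.6
  endloop
 endfacet
 facet normal 0.285 0.316 -0.905
  outer loop
   vertex 2.4 2.0 1.0
   vertex 1.2 4.8 1.6
   vertex 4.6 4.6 2.6
  endloop
 endfacet
 facet normal 0.164 -0.930 -0.328
  outer loop
   vertex 4.2 0.8 1.8
   vertex 4.0 0.2 3.4
   vertex 2.6 0.8 1.0
  endloop
 endfacet
 facet normal 0.974 -0.225 0.037
  outer loop
   vertex 4.2 0.8 1.8
   vertex 5.0 4.6 3.8
   vertex 4.0 0.2 3.4
  endloop
 endfacet
 facet normal 0.948 -0.033 -0.316
  outer loop
   vertex 4.2 0.8 1.8
   vertex 4.6 4.6 2.6
   vertex 5.0 4.6 3.8
  endloop
 endfacet
 facet normal 0.446 0.074 -0.892
  outer loop
   vertex 4.2 0.8 1.8
   vertex 2.6 0.8 1.0
   vertex 2.4 2.0 1.0
  endloop
 endfacet
 facet normal 0.475 0.133 -0.870
  outer loop
   vertex 4.2 0.8 1.8
   vertex 2.4 2.0 1.0
   vertex 4.6 4.6 2.6
  endloop
 endfacet
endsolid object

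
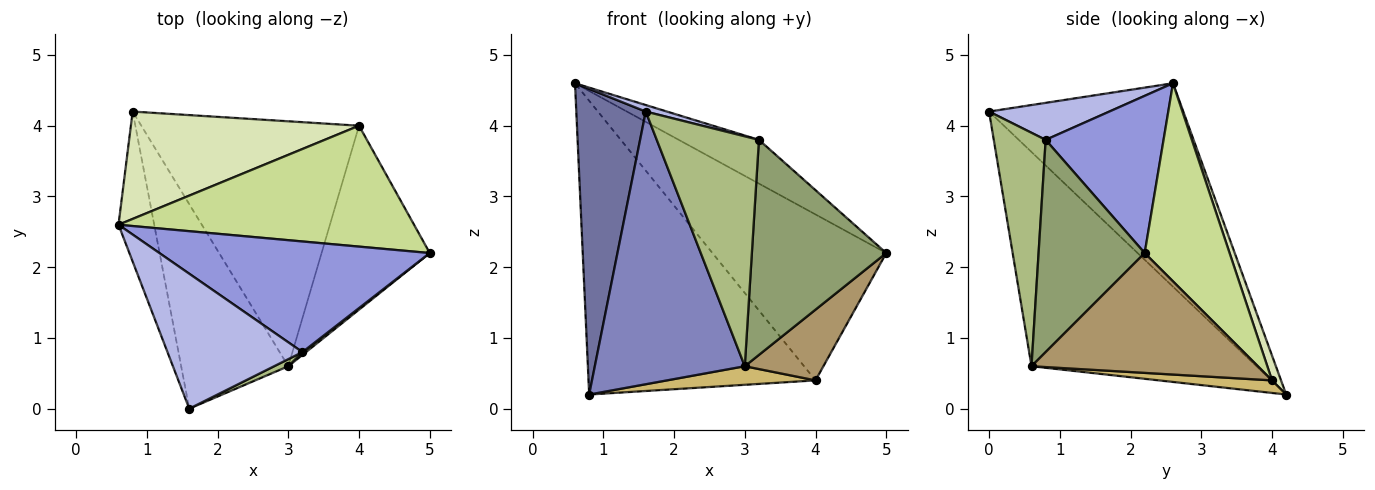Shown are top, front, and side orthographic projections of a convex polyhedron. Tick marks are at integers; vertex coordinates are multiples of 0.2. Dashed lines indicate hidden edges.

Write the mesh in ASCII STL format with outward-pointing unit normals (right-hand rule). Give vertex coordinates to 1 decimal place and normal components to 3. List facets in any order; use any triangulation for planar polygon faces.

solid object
 facet normal -0.929 -0.332 -0.163
  outer loop
   vertex 0.8 4.2 0.2
   vertex 1.6 0.0 4.2
   vertex 0.6 2.6 4.6
  endloop
 endfacet
 facet normal -0.768 -0.512 -0.384
  outer loop
   vertex 3.0 0.6 0.6
   vertex 1.6 0.0 4.2
   vertex 0.8 4.2 0.2
  endloop
 endfacet
 facet normal 0.476 0.323 0.818
  outer loop
   vertex 3.2 0.8 3.8
   vertex 5.0 2.2 2.2
   vertex 0.6 2.6 4.6
  endloop
 endfacet
 facet normal 0.264 -0.047 0.963
  outer loop
   vertex 3.2 0.8 3.8
   vertex 0.6 2.6 4.6
   vertex 1.6 0.0 4.2
  endloop
 endfacet
 facet normal 0.620 -0.785 0.010
  outer loop
   vertex 3.2 0.8 3.8
   vertex 3.0 0.6 0.6
   vertex 5.0 2.2 2.2
  endloop
 endfacet
 facet normal 0.453 -0.891 0.027
  outer loop
   vertex 3.2 0.8 3.8
   vertex 1.6 0.0 4.2
   vertex 3.0 0.6 0.6
  endloop
 endfacet
 facet normal 0.367 0.752 0.548
  outer loop
   vertex 4.0 4.0 0.4
   vertex 0.6 2.6 4.6
   vertex 5.0 2.2 2.2
  endloop
 endfacet
 facet normal 0.037 0.939 0.343
  outer loop
   vertex 4.0 4.0 0.4
   vertex 0.8 4.2 0.2
   vertex 0.6 2.6 4.6
  endloop
 endfacet
 facet normal 0.719 -0.250 -0.649
  outer loop
   vertex 4.0 4.0 0.4
   vertex 5.0 2.2 2.2
   vertex 3.0 0.6 0.6
  endloop
 endfacet
 facet normal 0.058 -0.075 -0.995
  outer loop
   vertex 4.0 4.0 0.4
   vertex 3.0 0.6 0.6
   vertex 0.8 4.2 0.2
  endloop
 endfacet
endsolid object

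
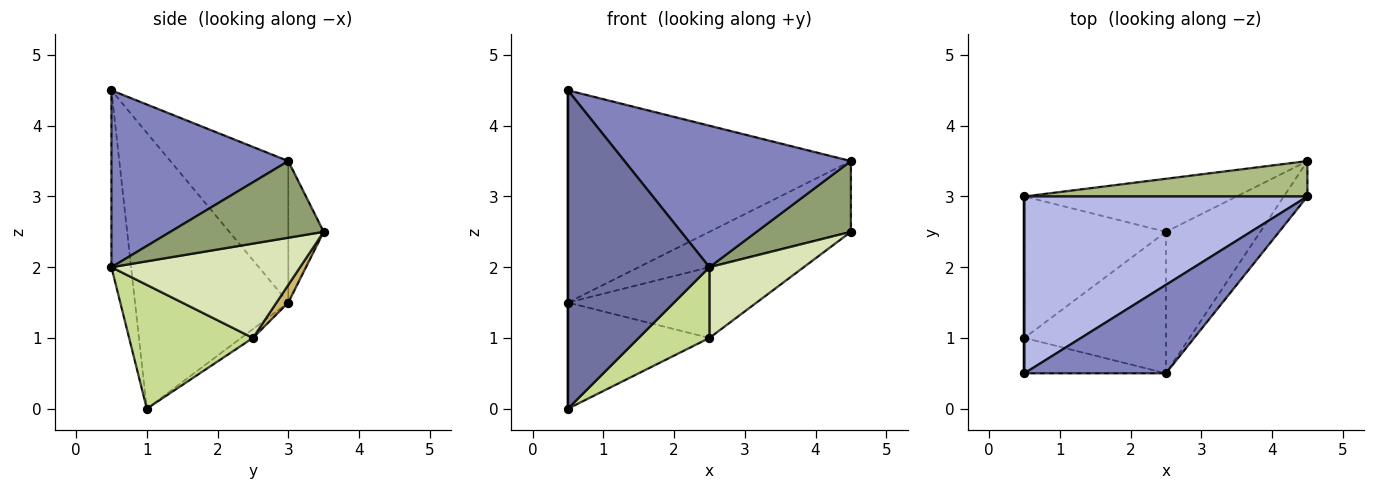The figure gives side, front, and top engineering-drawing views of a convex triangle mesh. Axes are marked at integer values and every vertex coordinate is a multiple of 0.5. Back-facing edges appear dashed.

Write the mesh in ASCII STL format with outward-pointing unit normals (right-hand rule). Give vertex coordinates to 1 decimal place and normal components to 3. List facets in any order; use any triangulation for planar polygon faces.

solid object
 facet normal -0.137 -0.985 -0.109
  outer loop
   vertex 0.5 0.5 4.5
   vertex 0.5 1.0 0.0
   vertex 2.5 0.5 2.0
  endloop
 endfacet
 facet normal 0.552 -0.707 0.442
  outer loop
   vertex 0.5 0.5 4.5
   vertex 2.5 0.5 2.0
   vertex 4.5 3.0 3.5
  endloop
 endfacet
 facet normal -1.000 0.000 0.000
  outer loop
   vertex 0.5 3.0 1.5
   vertex 0.5 1.0 0.0
   vertex 0.5 0.5 4.5
  endloop
 endfacet
 facet normal -0.305 0.732 0.610
  outer loop
   vertex 0.5 3.0 1.5
   vertex 0.5 0.5 4.5
   vertex 4.5 3.0 3.5
  endloop
 endfacet
 facet normal 0.824 -0.507 -0.253
  outer loop
   vertex 4.5 3.5 2.5
   vertex 4.5 3.0 3.5
   vertex 2.5 0.5 2.0
  endloop
 endfacet
 facet normal -0.218 0.873 0.436
  outer loop
   vertex 4.5 3.5 2.5
   vertex 0.5 3.0 1.5
   vertex 4.5 3.0 3.5
  endloop
 endfacet
 facet normal 0.616 -0.352 -0.704
  outer loop
   vertex 2.5 2.5 1.0
   vertex 2.5 0.5 2.0
   vertex 0.5 1.0 0.0
  endloop
 endfacet
 facet normal 0.667 -0.333 -0.667
  outer loop
   vertex 2.5 2.5 1.0
   vertex 4.5 3.5 2.5
   vertex 2.5 0.5 2.0
  endloop
 endfacet
 facet normal -0.050 0.599 -0.799
  outer loop
   vertex 2.5 2.5 1.0
   vertex 0.5 1.0 0.0
   vertex 0.5 3.0 1.5
  endloop
 endfacet
 facet normal 0.050 0.799 -0.599
  outer loop
   vertex 2.5 2.5 1.0
   vertex 0.5 3.0 1.5
   vertex 4.5 3.5 2.5
  endloop
 endfacet
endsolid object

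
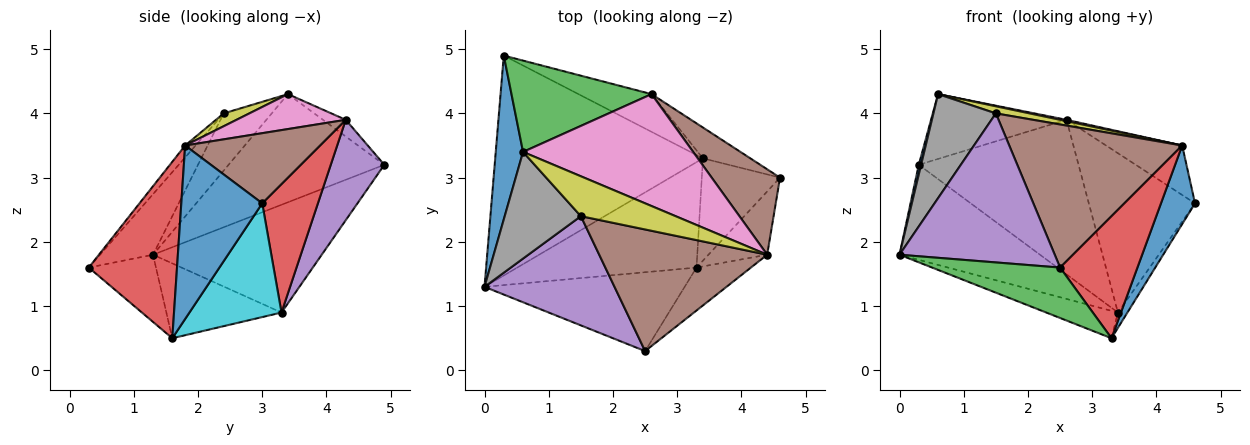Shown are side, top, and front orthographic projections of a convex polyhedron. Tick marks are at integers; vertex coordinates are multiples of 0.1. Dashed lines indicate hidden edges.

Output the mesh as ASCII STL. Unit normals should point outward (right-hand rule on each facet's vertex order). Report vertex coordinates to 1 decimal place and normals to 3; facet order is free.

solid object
 facet normal -0.969 -0.014 0.245
  outer loop
   vertex 0.6 3.4 4.3
   vertex 0.3 4.9 3.2
   vertex 0.0 1.3 1.8
  endloop
 endfacet
 facet normal -0.430 0.358 -0.829
  outer loop
   vertex 3.4 3.3 0.9
   vertex 0.0 1.3 1.8
   vertex 0.3 4.9 3.2
  endloop
 endfacet
 facet normal -0.097 0.576 0.812
  outer loop
   vertex 2.6 4.3 3.9
   vertex 0.3 4.9 3.2
   vertex 0.6 3.4 4.3
  endloop
 endfacet
 facet normal 0.458 0.873 -0.169
  outer loop
   vertex 2.6 4.3 3.9
   vertex 4.6 3.0 2.6
   vertex 3.4 3.3 0.9
  endloop
 endfacet
 facet normal 0.310 0.924 -0.225
  outer loop
   vertex 2.6 4.3 3.9
   vertex 3.4 3.3 0.9
   vertex 0.3 4.9 3.2
  endloop
 endfacet
 facet normal 0.664 0.375 0.647
  outer loop
   vertex 2.6 4.3 3.9
   vertex 4.4 1.8 3.5
   vertex 4.6 3.0 2.6
  endloop
 endfacet
 facet normal 0.201 -0.012 0.979
  outer loop
   vertex 2.6 4.3 3.9
   vertex 0.6 3.4 4.3
   vertex 4.4 1.8 3.5
  endloop
 endfacet
 facet normal -0.473 -0.615 0.630
  outer loop
   vertex 1.5 2.4 4.0
   vertex 0.6 3.4 4.3
   vertex 0.0 1.3 1.8
  endloop
 endfacet
 facet normal 0.132 -0.174 0.976
  outer loop
   vertex 1.5 2.4 4.0
   vertex 4.4 1.8 3.5
   vertex 0.6 3.4 4.3
  endloop
 endfacet
 facet normal 0.821 0.085 -0.565
  outer loop
   vertex 3.3 1.6 0.5
   vertex 3.4 3.3 0.9
   vertex 4.6 3.0 2.6
  endloop
 endfacet
 facet normal 0.880 -0.370 -0.298
  outer loop
   vertex 3.3 1.6 0.5
   vertex 4.6 3.0 2.6
   vertex 4.4 1.8 3.5
  endloop
 endfacet
 facet normal -0.375 0.233 -0.897
  outer loop
   vertex 3.3 1.6 0.5
   vertex 0.0 1.3 1.8
   vertex 3.4 3.3 0.9
  endloop
 endfacet
 facet normal -0.272 -0.518 -0.811
  outer loop
   vertex 2.5 0.3 1.6
   vertex 0.0 1.3 1.8
   vertex 3.3 1.6 0.5
  endloop
 endfacet
 facet normal 0.733 -0.642 -0.226
  outer loop
   vertex 2.5 0.3 1.6
   vertex 3.3 1.6 0.5
   vertex 4.4 1.8 3.5
  endloop
 endfacet
 facet normal -0.265 -0.778 0.570
  outer loop
   vertex 2.5 0.3 1.6
   vertex 1.5 2.4 4.0
   vertex 0.0 1.3 1.8
  endloop
 endfacet
 facet normal -0.046 -0.761 0.647
  outer loop
   vertex 2.5 0.3 1.6
   vertex 4.4 1.8 3.5
   vertex 1.5 2.4 4.0
  endloop
 endfacet
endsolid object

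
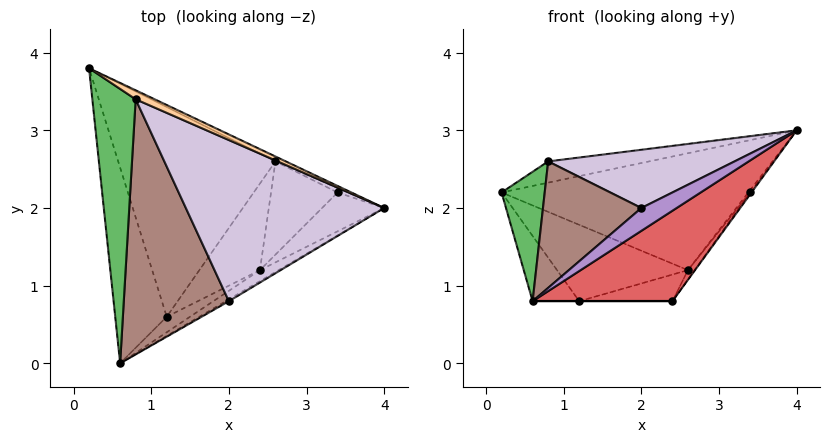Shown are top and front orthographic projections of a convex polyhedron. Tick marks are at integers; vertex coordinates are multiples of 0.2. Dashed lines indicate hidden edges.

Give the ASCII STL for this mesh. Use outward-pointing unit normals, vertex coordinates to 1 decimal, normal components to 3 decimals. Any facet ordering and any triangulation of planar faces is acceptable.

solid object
 facet normal -0.302 0.302 -0.905
  outer loop
   vertex 1.2 0.6 0.8
   vertex 0.6 0.0 0.8
   vertex 0.2 3.8 2.2
  endloop
 endfacet
 facet normal 0.434 0.900 -0.038
  outer loop
   vertex 2.6 2.6 1.2
   vertex 0.2 3.8 2.2
   vertex 4.0 2.0 3.0
  endloop
 endfacet
 facet normal -0.215 0.334 -0.918
  outer loop
   vertex 2.6 2.6 1.2
   vertex 1.2 0.6 0.8
   vertex 0.2 3.8 2.2
  endloop
 endfacet
 facet normal 0.334 0.868 0.367
  outer loop
   vertex 0.8 3.4 2.6
   vertex 4.0 2.0 3.0
   vertex 0.2 3.8 2.2
  endloop
 endfacet
 facet normal -0.664 -0.319 0.676
  outer loop
   vertex 0.8 3.4 2.6
   vertex 0.2 3.8 2.2
   vertex 0.6 0.0 0.8
  endloop
 endfacet
 facet normal -0.145 0.291 -0.946
  outer loop
   vertex 2.4 1.2 0.8
   vertex 1.2 0.6 0.8
   vertex 2.6 2.6 1.2
  endloop
 endfacet
 facet normal 0.552 -0.828 -0.100
  outer loop
   vertex 2.4 1.2 0.8
   vertex 4.0 2.0 3.0
   vertex 0.6 0.0 0.8
  endloop
 endfacet
 facet normal 0.000 0.000 -1.000
  outer loop
   vertex 2.4 1.2 0.8
   vertex 0.6 0.0 0.8
   vertex 1.2 0.6 0.8
  endloop
 endfacet
 facet normal 0.538 -0.840 -0.067
  outer loop
   vertex 2.0 0.8 2.0
   vertex 0.6 0.0 0.8
   vertex 4.0 2.0 3.0
  endloop
 endfacet
 facet normal -0.257 -0.328 0.909
  outer loop
   vertex 2.0 0.8 2.0
   vertex 4.0 2.0 3.0
   vertex 0.8 3.4 2.6
  endloop
 endfacet
 facet normal -0.457 -0.395 0.797
  outer loop
   vertex 2.0 0.8 2.0
   vertex 0.8 3.4 2.6
   vertex 0.6 0.0 0.8
  endloop
 endfacet
 facet normal 0.802 0.267 -0.535
  outer loop
   vertex 3.4 2.2 2.2
   vertex 2.6 2.6 1.2
   vertex 4.0 2.0 3.0
  endloop
 endfacet
 facet normal 0.803 0.030 -0.595
  outer loop
   vertex 3.4 2.2 2.2
   vertex 4.0 2.0 3.0
   vertex 2.4 1.2 0.8
  endloop
 endfacet
 facet normal 0.791 0.061 -0.609
  outer loop
   vertex 3.4 2.2 2.2
   vertex 2.4 1.2 0.8
   vertex 2.6 2.6 1.2
  endloop
 endfacet
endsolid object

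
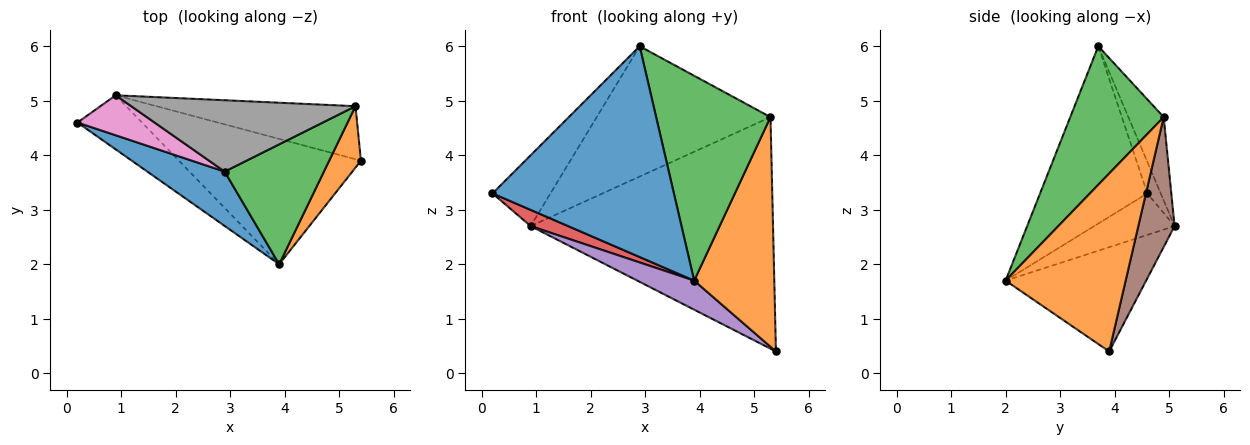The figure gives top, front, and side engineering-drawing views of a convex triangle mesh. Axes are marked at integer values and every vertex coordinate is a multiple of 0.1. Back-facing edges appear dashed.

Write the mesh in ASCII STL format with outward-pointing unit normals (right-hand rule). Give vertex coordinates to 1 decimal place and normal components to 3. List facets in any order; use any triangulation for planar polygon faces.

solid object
 facet normal -0.497 -0.840 0.217
  outer loop
   vertex 2.9 3.7 6.0
   vertex 0.2 4.6 3.3
   vertex 3.9 2.0 1.7
  endloop
 endfacet
 facet normal 0.823 -0.549 0.147
  outer loop
   vertex 5.3 4.9 4.7
   vertex 3.9 2.0 1.7
   vertex 5.4 3.9 0.4
  endloop
 endfacet
 facet normal 0.576 -0.705 0.413
  outer loop
   vertex 5.3 4.9 4.7
   vertex 2.9 3.7 6.0
   vertex 3.9 2.0 1.7
  endloop
 endfacet
 facet normal -0.524 -0.244 -0.816
  outer loop
   vertex 0.9 5.1 2.7
   vertex 3.9 2.0 1.7
   vertex 0.2 4.6 3.3
  endloop
 endfacet
 facet normal -0.487 -0.197 -0.851
  outer loop
   vertex 0.9 5.1 2.7
   vertex 5.4 3.9 0.4
   vertex 3.9 2.0 1.7
  endloop
 endfacet
 facet normal 0.144 0.965 -0.221
  outer loop
   vertex 0.9 5.1 2.7
   vertex 5.3 4.9 4.7
   vertex 5.4 3.9 0.4
  endloop
 endfacet
 facet normal -0.197 0.854 0.482
  outer loop
   vertex 0.9 5.1 2.7
   vertex 0.2 4.6 3.3
   vertex 2.9 3.7 6.0
  endloop
 endfacet
 facet normal -0.176 0.863 0.473
  outer loop
   vertex 0.9 5.1 2.7
   vertex 2.9 3.7 6.0
   vertex 5.3 4.9 4.7
  endloop
 endfacet
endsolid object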